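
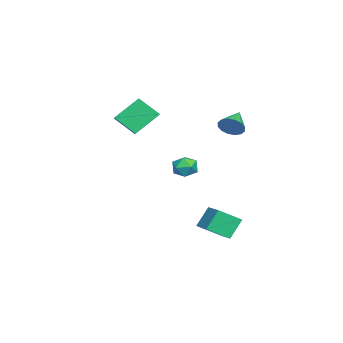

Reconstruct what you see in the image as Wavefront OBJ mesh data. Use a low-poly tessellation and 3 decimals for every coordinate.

v 1.492 -0.094 -0.4
v 2.036 0.175 0.242
v 2.424 -1.115 -0.762
v 2.968 -0.846 -0.12
v 2.202 -1.235 0.085
v 1.626 -0.604 0.308
v 2.834 -0.336 -0.828
v 2.258 0.295 -0.605
v 2.866 0.025 -0.023
v 2.475 -0.53 0.541
v 1.985 -0.41 -1.061
v 1.594 -0.965 -0.497
v -0.033 -4.083 1.403
v -0.099 -5.395 2.574
v -0.9 -2.8 2.791
v -0.967 -4.112 3.962
v 1.747 -3.588 2.058
v 1.68 -4.9 3.229
v 0.879 -2.305 3.446
v 0.813 -3.617 4.617
v 2.419 2.399 -4.004
v 2.925 1.097 -3.164
v 4.046 3.329 -3.543
v 4.552 2.027 -2.704
v 3.108 1.833 -5.296
v 3.614 0.531 -4.457
v 4.735 2.763 -4.836
v 5.241 1.461 -3.996
v 2.545 2.352 3.283
v 2.942 2.632 3.98
v 1.115 2.548 4.017
v 2.868 2.992 3.739
v 2.707 3.181 3.376
v 2.503 3.148 2.988
v 2.31 2.902 2.678
v 2.18 2.508 2.531
v 2.148 2.072 2.585
v 2.223 1.712 2.826
v 2.384 1.523 3.189
v 2.588 1.556 3.578
v 2.78 1.802 3.887
v 2.91 2.196 4.034
f 1 12 6
f 1 6 2
f 1 2 8
f 1 8 11
f 1 11 12
f 2 6 10
f 6 12 5
f 12 11 3
f 11 8 7
f 8 2 9
f 4 10 5
f 4 5 3
f 4 3 7
f 4 7 9
f 4 9 10
f 5 10 6
f 3 5 12
f 7 3 11
f 9 7 8
f 10 9 2
f 14 16 13
f 17 14 13
f 13 16 15
f 15 17 13
f 14 20 16
f 18 14 17
f 18 20 14
f 16 20 15
f 19 17 15
f 15 20 19
f 19 18 17
f 20 18 19
f 22 24 21
f 25 22 21
f 21 24 23
f 23 25 21
f 22 28 24
f 26 22 25
f 26 28 22
f 24 28 23
f 27 25 23
f 23 28 27
f 27 26 25
f 28 26 27
f 30 29 32
f 30 32 31
f 32 29 33
f 32 33 31
f 33 29 34
f 33 34 31
f 34 29 35
f 34 35 31
f 35 29 36
f 35 36 31
f 36 29 37
f 36 37 31
f 37 29 38
f 37 38 31
f 38 29 39
f 38 39 31
f 39 29 40
f 39 40 31
f 40 29 41
f 40 41 31
f 41 29 42
f 41 42 31
f 42 29 30
f 42 30 31



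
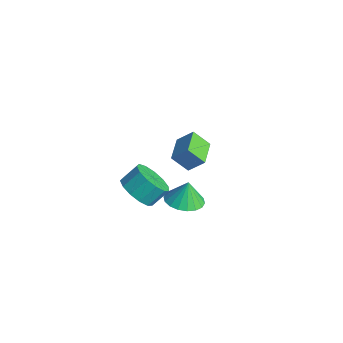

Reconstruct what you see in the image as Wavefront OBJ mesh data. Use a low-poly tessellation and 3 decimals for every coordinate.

v -0.653 -1.909 -2.611
v 0.429 -1.939 -2.746
v 0.554 -1.041 -1.944
v -0.527 -1.011 -1.809
v 0.214 -1.54 -3.16
v 0.339 -0.642 -2.358
v -0.276 -1.257 -3.399
v -0.151 -0.36 -2.598
v -0.886 -1.182 -3.389
v -0.761 -0.284 -2.587
v -1.421 -1.337 -3.131
v -1.296 -0.439 -2.33
v -1.712 -1.674 -2.708
v -1.587 -0.776 -1.907
v -1.667 -2.086 -2.254
v -1.542 -1.188 -1.453
v -1.3 -2.441 -1.914
v -1.175 -1.543 -1.112
v -0.727 -2.627 -1.794
v -0.602 -1.729 -0.993
v -0.131 -2.586 -1.934
v -0.006 -1.688 -1.133
v 0.3 -2.329 -2.289
v 0.425 -1.431 -1.487
v 0.826 -0.075 -2.997
v 1.746 -0.511 -2.841
v 0.754 0.215 -1.763
v 1.854 -0.076 -2.937
v 1.758 0.359 -3.045
v 1.478 0.708 -3.144
v 1.068 0.902 -3.213
v 0.611 0.902 -3.24
v 0.196 0.709 -3.218
v -0.095 0.36 -3.153
v -0.203 -0.075 -3.057
v -0.107 -0.51 -2.949
v 0.174 -0.859 -2.85
v 0.583 -1.053 -2.781
v 1.041 -1.053 -2.754
v 1.456 -0.86 -2.776
v 2.762 -0.832 3.041
v 2.218 -1.411 3.845
v 3.302 -0.275 3.806
v 2.758 -0.854 4.611
v 3.782 -1.806 3.029
v 3.238 -2.385 3.834
v 4.322 -1.249 3.795
v 3.778 -1.828 4.599
f 2 1 5
f 2 5 3
f 3 5 6
f 3 6 4
f 5 1 7
f 5 7 6
f 6 7 8
f 6 8 4
f 7 1 9
f 7 9 8
f 8 9 10
f 8 10 4
f 9 1 11
f 9 11 10
f 10 11 12
f 10 12 4
f 11 1 13
f 11 13 12
f 12 13 14
f 12 14 4
f 13 1 15
f 13 15 14
f 14 15 16
f 14 16 4
f 15 1 17
f 15 17 16
f 16 17 18
f 16 18 4
f 17 1 19
f 17 19 18
f 18 19 20
f 18 20 4
f 19 1 21
f 19 21 20
f 20 21 22
f 20 22 4
f 21 1 23
f 21 23 22
f 22 23 24
f 22 24 4
f 23 1 2
f 23 2 24
f 24 2 3
f 24 3 4
f 26 25 28
f 26 28 27
f 28 25 29
f 28 29 27
f 29 25 30
f 29 30 27
f 30 25 31
f 30 31 27
f 31 25 32
f 31 32 27
f 32 25 33
f 32 33 27
f 33 25 34
f 33 34 27
f 34 25 35
f 34 35 27
f 35 25 36
f 35 36 27
f 36 25 37
f 36 37 27
f 37 25 38
f 37 38 27
f 38 25 39
f 38 39 27
f 39 25 40
f 39 40 27
f 40 25 26
f 40 26 27
f 42 44 41
f 45 42 41
f 41 44 43
f 43 45 41
f 42 48 44
f 46 42 45
f 46 48 42
f 44 48 43
f 47 45 43
f 43 48 47
f 47 46 45
f 48 46 47



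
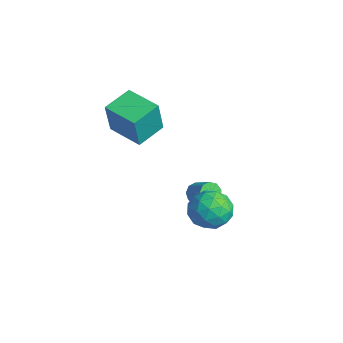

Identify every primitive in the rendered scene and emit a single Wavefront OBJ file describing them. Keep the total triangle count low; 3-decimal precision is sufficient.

v 1.174 -0.474 0.501
v 1.831 0.166 -0.335
v 2.709 -1.746 0.735
v 3.366 -1.106 -0.101
v 3.113 -0.604 1.005
v 2.164 0.182 0.861
v 2.376 -1.762 -0.461
v 1.427 -0.976 -0.605
v 2.574 -0.63 -0.929
v 3.029 0.085 -0.023
v 1.511 -1.665 0.423
v 1.966 -0.95 1.329
v 1.368 -0.042 0.063
v 3.172 -1.538 0.337
v 3.023 -1.243 0.987
v 3.41 -0.867 0.496
v 1.563 -0.033 0.765
v 1.949 0.343 0.274
v 2.703 -0.109 1.061
v 2.591 -1.923 0.126
v 2.977 -1.547 -0.365
v 1.13 -0.713 -0.096
v 1.517 -0.337 -0.587
v 1.837 -1.471 -0.661
v 2.191 -0.134 -0.778
v 3.093 -0.882 -0.641
v 2.511 -1.267 -0.852
v 1.953 -0.805 -0.937
v 2.458 0.286 -0.245
v 3.361 -0.461 -0.108
v 3.212 -0.166 0.542
v 2.654 0.296 0.457
v 2.895 -0.182 -0.595
v 1.179 -1.119 0.508
v 2.082 -1.866 0.645
v 1.886 -1.876 -0.057
v 1.328 -1.414 -0.142
v 1.447 -0.698 1.041
v 2.349 -1.446 1.178
v 2.587 -0.775 1.337
v 2.029 -0.313 1.252
v 1.645 -1.398 0.995
v -4.54 -3.153 2.509
v -4.186 -3.589 4.584
v -5.128 -1.522 2.952
v -4.773 -1.957 5.027
v -2.587 -2.403 2.333
v -2.232 -2.838 4.408
v -3.174 -0.771 2.776
v -2.82 -1.207 4.851
v -1.427 0.319 -1.683
v -1.031 -0.008 -2.13
v 0.022 0.274 -1.403
v -0.373 0.601 -0.957
v -1.069 0.44 -2.249
v -0.016 0.722 -1.522
v -1.274 0.832 -2.103
v -0.221 1.113 -1.377
v -1.55 0.983 -1.761
v -0.497 1.265 -1.035
v -1.769 0.824 -1.383
v -0.716 1.106 -0.656
v -1.827 0.429 -1.145
v -0.774 0.71 -0.418
v -1.698 -0.018 -1.159
v -0.645 0.264 -0.432
v -1.442 -0.307 -1.418
v -0.389 -0.025 -0.692
v -1.179 -0.303 -1.802
v -0.125 -0.021 -1.075
f 1 38 17
f 38 12 41
f 17 41 6
f 38 41 17
f 1 17 13
f 17 6 18
f 13 18 2
f 17 18 13
f 1 13 22
f 13 2 23
f 22 23 8
f 13 23 22
f 1 22 34
f 22 8 37
f 34 37 11
f 22 37 34
f 1 34 38
f 34 11 42
f 38 42 12
f 34 42 38
f 2 18 29
f 18 6 32
f 29 32 10
f 18 32 29
f 6 41 19
f 41 12 40
f 19 40 5
f 41 40 19
f 12 42 39
f 42 11 35
f 39 35 3
f 42 35 39
f 11 37 36
f 37 8 24
f 36 24 7
f 37 24 36
f 8 23 28
f 23 2 25
f 28 25 9
f 23 25 28
f 4 30 16
f 30 10 31
f 16 31 5
f 30 31 16
f 4 16 14
f 16 5 15
f 14 15 3
f 16 15 14
f 4 14 21
f 14 3 20
f 21 20 7
f 14 20 21
f 4 21 26
f 21 7 27
f 26 27 9
f 21 27 26
f 4 26 30
f 26 9 33
f 30 33 10
f 26 33 30
f 5 31 19
f 31 10 32
f 19 32 6
f 31 32 19
f 3 15 39
f 15 5 40
f 39 40 12
f 15 40 39
f 7 20 36
f 20 3 35
f 36 35 11
f 20 35 36
f 9 27 28
f 27 7 24
f 28 24 8
f 27 24 28
f 10 33 29
f 33 9 25
f 29 25 2
f 33 25 29
f 44 46 43
f 47 44 43
f 43 46 45
f 45 47 43
f 44 50 46
f 48 44 47
f 48 50 44
f 46 50 45
f 49 47 45
f 45 50 49
f 49 48 47
f 50 48 49
f 52 51 55
f 52 55 53
f 53 55 56
f 53 56 54
f 55 51 57
f 55 57 56
f 56 57 58
f 56 58 54
f 57 51 59
f 57 59 58
f 58 59 60
f 58 60 54
f 59 51 61
f 59 61 60
f 60 61 62
f 60 62 54
f 61 51 63
f 61 63 62
f 62 63 64
f 62 64 54
f 63 51 65
f 63 65 64
f 64 65 66
f 64 66 54
f 65 51 67
f 65 67 66
f 66 67 68
f 66 68 54
f 67 51 69
f 67 69 68
f 68 69 70
f 68 70 54
f 69 51 52
f 69 52 70
f 70 52 53
f 70 53 54



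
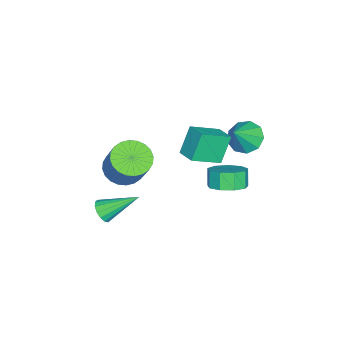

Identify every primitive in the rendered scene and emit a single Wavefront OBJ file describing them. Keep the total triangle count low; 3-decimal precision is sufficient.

v 0.028 -2.285 -4.548
v 0.637 -1.963 -4.723
v -0.548 -0.555 -3.372
v 0.399 -1.864 -4.985
v 0.061 -1.878 -5.13
v -0.285 -2.001 -5.119
v -0.547 -2.2 -4.955
v -0.655 -2.421 -4.683
v -0.58 -2.606 -4.374
v -0.342 -2.705 -4.112
v -0.005 -2.691 -3.967
v 0.342 -2.569 -3.978
v 0.604 -2.37 -4.142
v 0.712 -2.148 -4.414
v -0.372 4.053 -0.917
v 0.311 4.591 -0.443
v -0.166 4.424 0.432
v -0.848 3.887 -0.043
v -0.198 4.989 -0.644
v -0.675 4.822 0.23
v -0.789 4.95 -0.974
v -1.265 4.783 -0.099
v -1.184 4.491 -1.277
v -1.661 4.324 -0.402
v -1.199 3.827 -1.412
v -1.676 3.66 -0.537
v -0.827 3.27 -1.315
v -1.304 3.103 -0.44
v -0.242 3.079 -1.033
v -0.719 2.912 -0.158
v 0.282 3.344 -0.696
v -0.194 3.177 0.179
v 0.501 3.941 -0.463
v 0.024 3.774 0.412
v 0.604 -0.899 -0.095
v 1.531 -0.85 -0.584
v 2.404 -0.092 1.145
v 1.476 -0.141 1.635
v 1.377 -0.48 -0.668
v 2.249 0.278 1.061
v 1.105 -0.174 -0.665
v 1.977 0.585 1.064
v 0.756 0.022 -0.575
v 1.628 0.78 1.154
v 0.384 0.077 -0.412
v 1.257 0.836 1.317
v 0.046 -0.016 -0.201
v 0.918 0.743 1.528
v -0.207 -0.244 0.027
v 0.665 0.515 1.756
v -0.337 -0.571 0.236
v 0.535 0.187 1.965
v -0.324 -0.948 0.395
v 0.549 -0.19 2.124
v -0.169 -1.318 0.479
v 0.703 -0.56 2.208
v 0.103 -1.625 0.476
v 0.975 -0.866 2.205
v 0.452 -1.82 0.386
v 1.324 -1.062 2.115
v 0.823 -1.876 0.223
v 1.696 -1.117 1.952
v 1.162 -1.783 0.012
v 2.034 -1.024 1.741
v 1.415 -1.555 -0.216
v 2.287 -0.796 1.513
v 1.545 -1.227 -0.425
v 2.417 -0.469 1.304
v -4.107 3.779 -0.381
v -3.369 4.091 -0.963
v -3.033 3.481 0.821
v -3.62 4.611 -0.61
v -4.099 4.742 -0.149
v -4.582 4.423 0.202
v -4.842 3.802 0.281
v -4.759 3.172 0.049
v -4.37 2.825 -0.384
v -3.858 2.925 -0.816
v -3.463 3.425 -1.045
v 0.096 1.773 1.424
v -0.68 2.022 2.836
v -0.984 2.901 0.633
v -1.759 3.15 2.045
v 0.779 2.59 1.655
v 0.004 2.839 3.067
v -0.3 3.718 0.864
v -1.076 3.967 2.276
f 2 1 4
f 2 4 3
f 4 1 5
f 4 5 3
f 5 1 6
f 5 6 3
f 6 1 7
f 6 7 3
f 7 1 8
f 7 8 3
f 8 1 9
f 8 9 3
f 9 1 10
f 9 10 3
f 10 1 11
f 10 11 3
f 11 1 12
f 11 12 3
f 12 1 13
f 12 13 3
f 13 1 14
f 13 14 3
f 14 1 2
f 14 2 3
f 16 15 19
f 16 19 17
f 17 19 20
f 17 20 18
f 19 15 21
f 19 21 20
f 20 21 22
f 20 22 18
f 21 15 23
f 21 23 22
f 22 23 24
f 22 24 18
f 23 15 25
f 23 25 24
f 24 25 26
f 24 26 18
f 25 15 27
f 25 27 26
f 26 27 28
f 26 28 18
f 27 15 29
f 27 29 28
f 28 29 30
f 28 30 18
f 29 15 31
f 29 31 30
f 30 31 32
f 30 32 18
f 31 15 33
f 31 33 32
f 32 33 34
f 32 34 18
f 33 15 16
f 33 16 34
f 34 16 17
f 34 17 18
f 36 35 39
f 36 39 37
f 37 39 40
f 37 40 38
f 39 35 41
f 39 41 40
f 40 41 42
f 40 42 38
f 41 35 43
f 41 43 42
f 42 43 44
f 42 44 38
f 43 35 45
f 43 45 44
f 44 45 46
f 44 46 38
f 45 35 47
f 45 47 46
f 46 47 48
f 46 48 38
f 47 35 49
f 47 49 48
f 48 49 50
f 48 50 38
f 49 35 51
f 49 51 50
f 50 51 52
f 50 52 38
f 51 35 53
f 51 53 52
f 52 53 54
f 52 54 38
f 53 35 55
f 53 55 54
f 54 55 56
f 54 56 38
f 55 35 57
f 55 57 56
f 56 57 58
f 56 58 38
f 57 35 59
f 57 59 58
f 58 59 60
f 58 60 38
f 59 35 61
f 59 61 60
f 60 61 62
f 60 62 38
f 61 35 63
f 61 63 62
f 62 63 64
f 62 64 38
f 63 35 65
f 63 65 64
f 64 65 66
f 64 66 38
f 65 35 67
f 65 67 66
f 66 67 68
f 66 68 38
f 67 35 36
f 67 36 68
f 68 36 37
f 68 37 38
f 70 69 72
f 70 72 71
f 72 69 73
f 72 73 71
f 73 69 74
f 73 74 71
f 74 69 75
f 74 75 71
f 75 69 76
f 75 76 71
f 76 69 77
f 76 77 71
f 77 69 78
f 77 78 71
f 78 69 79
f 78 79 71
f 79 69 70
f 79 70 71
f 81 83 80
f 84 81 80
f 80 83 82
f 82 84 80
f 81 87 83
f 85 81 84
f 85 87 81
f 83 87 82
f 86 84 82
f 82 87 86
f 86 85 84
f 87 85 86



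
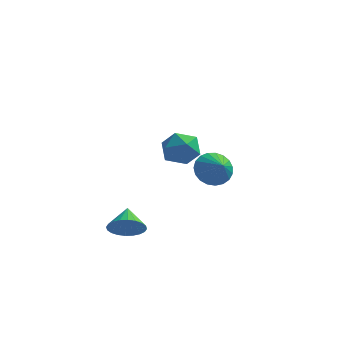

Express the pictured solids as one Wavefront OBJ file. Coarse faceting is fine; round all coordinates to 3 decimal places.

v 2.835 2.587 0.033
v 3.524 2.72 -0.577
v 3.505 1.933 0.647
v 3.58 3.011 -0.328
v 3.506 3.228 -0.017
v 3.317 3.335 0.303
v 3.044 3.312 0.576
v 2.735 3.164 0.755
v 2.443 2.916 0.809
v 2.219 2.611 0.729
v 2.102 2.302 0.529
v 2.111 2.042 0.242
v 2.245 1.877 -0.08
v 2.482 1.834 -0.383
v 2.779 1.921 -0.614
v 3.086 2.124 -0.734
v 3.35 2.406 -0.721
v 1.055 -3.231 -1.039
v 1.688 -2.792 -1.374
v 0.725 -2.269 -0.401
v 1.448 -2.732 -1.588
v 1.148 -2.748 -1.72
v 0.834 -2.837 -1.747
v 0.553 -2.986 -1.667
v 0.349 -3.173 -1.491
v 0.252 -3.368 -1.246
v 0.278 -3.543 -0.97
v 0.422 -3.67 -0.704
v 0.662 -3.73 -0.489
v 0.962 -3.714 -0.358
v 1.276 -3.625 -0.33
v 1.556 -3.475 -0.411
v 1.76 -3.289 -0.587
v 1.857 -3.093 -0.831
v 1.832 -2.919 -1.108
v 2.258 -2.292 3.682
v 2.676 -1.851 2.985
v 3.564 -2.909 4.075
v 3.982 -2.468 3.378
v 3.663 -1.989 4.102
v 2.855 -1.608 3.859
v 3.385 -3.152 3.201
v 2.577 -2.771 2.958
v 3.373 -2.382 2.687
v 3.544 -1.664 3.244
v 2.696 -3.096 3.816
v 2.867 -2.378 4.373
f 2 1 4
f 2 4 3
f 4 1 5
f 4 5 3
f 5 1 6
f 5 6 3
f 6 1 7
f 6 7 3
f 7 1 8
f 7 8 3
f 8 1 9
f 8 9 3
f 9 1 10
f 9 10 3
f 10 1 11
f 10 11 3
f 11 1 12
f 11 12 3
f 12 1 13
f 12 13 3
f 13 1 14
f 13 14 3
f 14 1 15
f 14 15 3
f 15 1 16
f 15 16 3
f 16 1 17
f 16 17 3
f 17 1 2
f 17 2 3
f 19 18 21
f 19 21 20
f 21 18 22
f 21 22 20
f 22 18 23
f 22 23 20
f 23 18 24
f 23 24 20
f 24 18 25
f 24 25 20
f 25 18 26
f 25 26 20
f 26 18 27
f 26 27 20
f 27 18 28
f 27 28 20
f 28 18 29
f 28 29 20
f 29 18 30
f 29 30 20
f 30 18 31
f 30 31 20
f 31 18 32
f 31 32 20
f 32 18 33
f 32 33 20
f 33 18 34
f 33 34 20
f 34 18 35
f 34 35 20
f 35 18 19
f 35 19 20
f 36 47 41
f 36 41 37
f 36 37 43
f 36 43 46
f 36 46 47
f 37 41 45
f 41 47 40
f 47 46 38
f 46 43 42
f 43 37 44
f 39 45 40
f 39 40 38
f 39 38 42
f 39 42 44
f 39 44 45
f 40 45 41
f 38 40 47
f 42 38 46
f 44 42 43
f 45 44 37



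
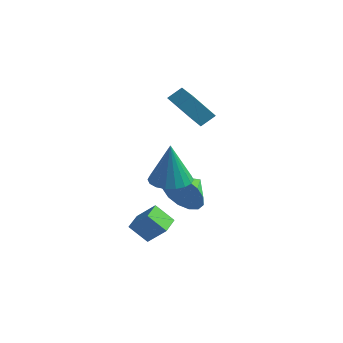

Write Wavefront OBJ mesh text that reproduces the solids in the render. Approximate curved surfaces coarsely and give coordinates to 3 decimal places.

v -0.585 -1.334 0.678
v 0.137 -1.843 0.566
v -0.415 -1.526 2.642
v 0.289 -1.478 0.589
v 0.268 -1.084 0.629
v 0.078 -0.74 0.679
v -0.243 -0.514 0.729
v -0.632 -0.45 0.769
v -1.011 -0.561 0.791
v -1.306 -0.825 0.79
v -1.458 -1.19 0.768
v -1.437 -1.584 0.727
v -1.247 -1.928 0.677
v -0.926 -2.154 0.628
v -0.537 -2.218 0.588
v -0.158 -2.107 0.566
v -0.933 -2.285 -2.531
v -1.577 -2.68 -1.772
v -1.316 -1.404 -2.396
v -1.959 -1.799 -1.638
v -0.141 -2.061 -1.742
v -0.784 -2.456 -0.984
v -0.523 -1.18 -1.608
v -1.167 -1.575 -0.849
v -3.024 2.107 -2.076
v -2.533 1.854 -1.125
v -3.096 3.293 -1.724
v -2.108 1.985 -1.48
v -1.928 2.149 -1.995
v -2.041 2.302 -2.531
v -2.418 2.402 -2.946
v -2.958 2.423 -3.128
v -3.515 2.36 -3.028
v -3.94 2.228 -2.673
v -4.12 2.064 -2.158
v -4.006 1.912 -1.622
v -3.629 1.811 -1.207
v -3.09 1.79 -1.025
v -4.41 2.691 2.853
v -4.102 3.257 3.361
v -3.747 3.365 1.701
v -3.44 3.931 2.208
v -2.88 1.629 3.112
v -2.573 2.195 3.619
v -2.218 2.303 1.959
v -1.91 2.869 2.467
f 2 1 4
f 2 4 3
f 4 1 5
f 4 5 3
f 5 1 6
f 5 6 3
f 6 1 7
f 6 7 3
f 7 1 8
f 7 8 3
f 8 1 9
f 8 9 3
f 9 1 10
f 9 10 3
f 10 1 11
f 10 11 3
f 11 1 12
f 11 12 3
f 12 1 13
f 12 13 3
f 13 1 14
f 13 14 3
f 14 1 15
f 14 15 3
f 15 1 16
f 15 16 3
f 16 1 2
f 16 2 3
f 18 20 17
f 21 18 17
f 17 20 19
f 19 21 17
f 18 24 20
f 22 18 21
f 22 24 18
f 20 24 19
f 23 21 19
f 19 24 23
f 23 22 21
f 24 22 23
f 26 25 28
f 26 28 27
f 28 25 29
f 28 29 27
f 29 25 30
f 29 30 27
f 30 25 31
f 30 31 27
f 31 25 32
f 31 32 27
f 32 25 33
f 32 33 27
f 33 25 34
f 33 34 27
f 34 25 35
f 34 35 27
f 35 25 36
f 35 36 27
f 36 25 37
f 36 37 27
f 37 25 38
f 37 38 27
f 38 25 26
f 38 26 27
f 40 42 39
f 43 40 39
f 39 42 41
f 41 43 39
f 40 46 42
f 44 40 43
f 44 46 40
f 42 46 41
f 45 43 41
f 41 46 45
f 45 44 43
f 46 44 45



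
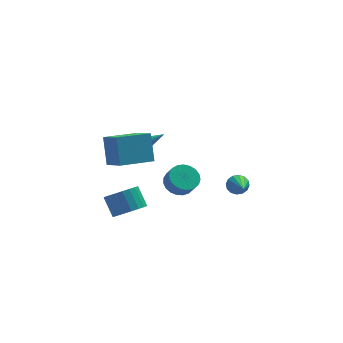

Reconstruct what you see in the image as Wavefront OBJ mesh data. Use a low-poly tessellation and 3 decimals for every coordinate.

v -3.369 -0.203 -3.701
v -2.751 0.587 -4.128
v -3.173 1.513 -3.027
v -3.791 0.723 -2.599
v -3.148 0.654 -4.337
v -3.57 1.58 -3.235
v -3.583 0.573 -4.436
v -4.005 1.499 -3.334
v -3.981 0.358 -4.407
v -4.403 1.284 -3.305
v -4.273 0.046 -4.257
v -4.695 0.972 -3.155
v -4.409 -0.309 -4.01
v -4.831 0.617 -2.908
v -4.365 -0.646 -3.71
v -4.787 0.28 -2.608
v -4.149 -0.906 -3.408
v -4.571 0.02 -2.306
v -3.798 -1.045 -3.157
v -4.22 -0.119 -2.055
v -3.373 -1.038 -3
v -3.795 -0.112 -1.898
v -2.947 -0.887 -2.964
v -3.369 0.039 -1.863
v -2.594 -0.617 -3.056
v -3.016 0.309 -1.954
v -2.375 -0.276 -3.259
v -2.797 0.65 -2.157
v -2.328 0.077 -3.538
v -2.75 1.004 -2.437
v -2.461 0.383 -3.846
v -2.883 1.309 -2.744
v -4.334 -4.295 3.651
v -4.402 -3.277 5.254
v -4.949 -3.023 2.818
v -5.018 -2.006 4.421
v -2.342 -3.574 3.279
v -2.411 -2.557 4.882
v -2.958 -2.303 2.446
v -3.026 -1.285 4.049
v -0.174 2.041 -3.185
v 0.572 2.676 -3.039
v 0.859 2.135 -2.149
v 0.114 1.499 -2.295
v 0.265 2.855 -2.831
v 0.552 2.314 -1.941
v -0.118 2.893 -2.684
v 0.169 2.352 -1.795
v -0.51 2.784 -2.624
v -0.223 2.242 -1.734
v -0.845 2.546 -2.661
v -0.557 2.005 -1.771
v -1.063 2.221 -2.788
v -0.775 1.68 -1.899
v -1.127 1.865 -2.984
v -0.84 1.323 -2.095
v -1.026 1.539 -3.215
v -0.739 0.997 -2.325
v -0.778 1.3 -3.44
v -0.491 0.758 -2.551
v -0.426 1.189 -3.622
v -0.139 0.648 -2.732
v -0.03 1.225 -3.727
v 0.257 0.684 -2.838
v 0.342 1.403 -3.739
v 0.629 0.861 -2.85
v 0.624 1.69 -3.655
v 0.911 1.149 -2.766
v 0.768 2.039 -3.49
v 1.055 1.497 -2.601
v 0.75 2.387 -3.272
v 1.037 1.846 -2.383
v -3.207 -0.678 2.278
v -2.898 -1.119 1.755
v -1.373 -0.442 3.162
v -2.887 -0.629 1.601
v -3.026 -0.163 1.764
v -3.249 0.062 2.167
v -3.453 -0.059 2.622
v -3.542 -0.47 2.916
v -3.474 -0.978 2.911
v -3.281 -1.347 2.61
v -3.054 -1.402 2.153
v 2.888 -0.844 -1.463
v 3.137 -1.161 -2.035
v 2.912 -2.676 -0.437
v 3.431 -1.055 -1.852
v 3.579 -0.892 -1.564
v 3.543 -0.716 -1.25
v 3.331 -0.575 -0.992
v 3 -0.505 -0.861
v 2.64 -0.527 -0.891
v 2.346 -0.633 -1.074
v 2.197 -0.796 -1.362
v 2.234 -0.972 -1.677
v 2.446 -1.113 -1.934
v 2.777 -1.183 -2.065
f 2 1 5
f 2 5 3
f 3 5 6
f 3 6 4
f 5 1 7
f 5 7 6
f 6 7 8
f 6 8 4
f 7 1 9
f 7 9 8
f 8 9 10
f 8 10 4
f 9 1 11
f 9 11 10
f 10 11 12
f 10 12 4
f 11 1 13
f 11 13 12
f 12 13 14
f 12 14 4
f 13 1 15
f 13 15 14
f 14 15 16
f 14 16 4
f 15 1 17
f 15 17 16
f 16 17 18
f 16 18 4
f 17 1 19
f 17 19 18
f 18 19 20
f 18 20 4
f 19 1 21
f 19 21 20
f 20 21 22
f 20 22 4
f 21 1 23
f 21 23 22
f 22 23 24
f 22 24 4
f 23 1 25
f 23 25 24
f 24 25 26
f 24 26 4
f 25 1 27
f 25 27 26
f 26 27 28
f 26 28 4
f 27 1 29
f 27 29 28
f 28 29 30
f 28 30 4
f 29 1 31
f 29 31 30
f 30 31 32
f 30 32 4
f 31 1 2
f 31 2 32
f 32 2 3
f 32 3 4
f 34 36 33
f 37 34 33
f 33 36 35
f 35 37 33
f 34 40 36
f 38 34 37
f 38 40 34
f 36 40 35
f 39 37 35
f 35 40 39
f 39 38 37
f 40 38 39
f 42 41 45
f 42 45 43
f 43 45 46
f 43 46 44
f 45 41 47
f 45 47 46
f 46 47 48
f 46 48 44
f 47 41 49
f 47 49 48
f 48 49 50
f 48 50 44
f 49 41 51
f 49 51 50
f 50 51 52
f 50 52 44
f 51 41 53
f 51 53 52
f 52 53 54
f 52 54 44
f 53 41 55
f 53 55 54
f 54 55 56
f 54 56 44
f 55 41 57
f 55 57 56
f 56 57 58
f 56 58 44
f 57 41 59
f 57 59 58
f 58 59 60
f 58 60 44
f 59 41 61
f 59 61 60
f 60 61 62
f 60 62 44
f 61 41 63
f 61 63 62
f 62 63 64
f 62 64 44
f 63 41 65
f 63 65 64
f 64 65 66
f 64 66 44
f 65 41 67
f 65 67 66
f 66 67 68
f 66 68 44
f 67 41 69
f 67 69 68
f 68 69 70
f 68 70 44
f 69 41 71
f 69 71 70
f 70 71 72
f 70 72 44
f 71 41 42
f 71 42 72
f 72 42 43
f 72 43 44
f 74 73 76
f 74 76 75
f 76 73 77
f 76 77 75
f 77 73 78
f 77 78 75
f 78 73 79
f 78 79 75
f 79 73 80
f 79 80 75
f 80 73 81
f 80 81 75
f 81 73 82
f 81 82 75
f 82 73 83
f 82 83 75
f 83 73 74
f 83 74 75
f 85 84 87
f 85 87 86
f 87 84 88
f 87 88 86
f 88 84 89
f 88 89 86
f 89 84 90
f 89 90 86
f 90 84 91
f 90 91 86
f 91 84 92
f 91 92 86
f 92 84 93
f 92 93 86
f 93 84 94
f 93 94 86
f 94 84 95
f 94 95 86
f 95 84 96
f 95 96 86
f 96 84 97
f 96 97 86
f 97 84 85
f 97 85 86



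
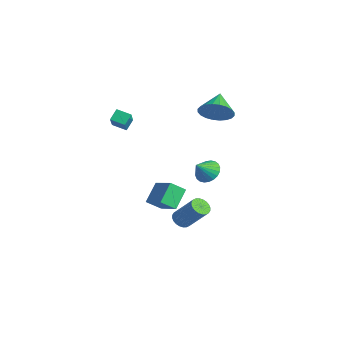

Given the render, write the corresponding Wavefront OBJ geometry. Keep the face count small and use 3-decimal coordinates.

v 1.298 -2.106 -2.02
v 0.71 -1.168 -1.039
v 1.547 -1.262 -2.679
v 0.959 -0.323 -1.698
v 2.801 -1.957 -1.262
v 2.213 -1.018 -0.281
v 3.05 -1.112 -1.921
v 2.462 -0.174 -0.94
v 0.659 0.518 -4.625
v 1.009 -0.029 -4.655
v 2.151 0.615 -3.106
v 1.801 1.162 -3.075
v 1.138 0.121 -4.813
v 2.28 0.765 -3.264
v 1.195 0.332 -4.943
v 2.337 0.976 -3.393
v 1.169 0.571 -5.023
v 2.312 1.215 -3.474
v 1.067 0.802 -5.044
v 2.209 1.446 -3.494
v 0.902 0.99 -5
v 2.044 1.634 -3.45
v 0.7 1.106 -4.899
v 1.842 1.75 -3.35
v 0.492 1.132 -4.757
v 1.634 1.776 -3.207
v 0.309 1.065 -4.594
v 1.451 1.709 -3.045
v 0.18 0.915 -4.436
v 1.322 1.559 -2.887
v 0.123 0.704 -4.307
v 1.265 1.348 -2.757
v 0.148 0.465 -4.226
v 1.291 1.109 -2.677
v 0.251 0.234 -4.206
v 1.393 0.878 -2.656
v 0.416 0.046 -4.25
v 1.558 0.69 -2.7
v 0.618 -0.07 -4.35
v 1.76 0.574 -2.801
v 0.826 -0.096 -4.493
v 1.968 0.548 -2.943
v -0.779 -3.252 3.951
v -1.037 -2.714 4.513
v -1.92 -2.587 2.788
v -2.179 -2.049 3.35
v -0.141 -2.651 3.67
v -0.4 -2.113 4.232
v -1.283 -1.986 2.507
v -1.541 -1.448 3.069
v 0.346 2.907 3.492
v 1.085 3.164 4.237
v -0.766 3.793 4.288
v 1.135 3.477 3.959
v 1.066 3.703 3.61
v 0.887 3.808 3.243
v 0.626 3.775 2.914
v 0.322 3.611 2.673
v 0.022 3.339 2.557
v -0.229 3.001 2.583
v -0.392 2.649 2.747
v -0.443 2.336 3.025
v -0.373 2.11 3.374
v -0.194 2.005 3.741
v 0.067 2.038 4.07
v 0.371 2.203 4.311
v 0.671 2.475 4.427
v 0.921 2.812 4.401
v -0.511 2.866 -1.867
v 0.211 3.268 -1.629
v -0.309 1.974 -0.973
v -0.015 3.417 -1.43
v -0.317 3.481 -1.298
v -0.648 3.452 -1.252
v -0.958 3.334 -1.301
v -1.2 3.144 -1.435
v -1.338 2.913 -1.635
v -1.349 2.674 -1.871
v -1.233 2.464 -2.106
v -1.007 2.316 -2.305
v -0.705 2.252 -2.437
v -0.374 2.281 -2.482
v -0.063 2.399 -2.434
v 0.179 2.589 -2.3
v 0.316 2.82 -2.1
v 0.327 3.059 -1.864
f 2 4 1
f 5 2 1
f 1 4 3
f 3 5 1
f 2 8 4
f 6 2 5
f 6 8 2
f 4 8 3
f 7 5 3
f 3 8 7
f 7 6 5
f 8 6 7
f 10 9 13
f 10 13 11
f 11 13 14
f 11 14 12
f 13 9 15
f 13 15 14
f 14 15 16
f 14 16 12
f 15 9 17
f 15 17 16
f 16 17 18
f 16 18 12
f 17 9 19
f 17 19 18
f 18 19 20
f 18 20 12
f 19 9 21
f 19 21 20
f 20 21 22
f 20 22 12
f 21 9 23
f 21 23 22
f 22 23 24
f 22 24 12
f 23 9 25
f 23 25 24
f 24 25 26
f 24 26 12
f 25 9 27
f 25 27 26
f 26 27 28
f 26 28 12
f 27 9 29
f 27 29 28
f 28 29 30
f 28 30 12
f 29 9 31
f 29 31 30
f 30 31 32
f 30 32 12
f 31 9 33
f 31 33 32
f 32 33 34
f 32 34 12
f 33 9 35
f 33 35 34
f 34 35 36
f 34 36 12
f 35 9 37
f 35 37 36
f 36 37 38
f 36 38 12
f 37 9 39
f 37 39 38
f 38 39 40
f 38 40 12
f 39 9 41
f 39 41 40
f 40 41 42
f 40 42 12
f 41 9 10
f 41 10 42
f 42 10 11
f 42 11 12
f 44 46 43
f 47 44 43
f 43 46 45
f 45 47 43
f 44 50 46
f 48 44 47
f 48 50 44
f 46 50 45
f 49 47 45
f 45 50 49
f 49 48 47
f 50 48 49
f 52 51 54
f 52 54 53
f 54 51 55
f 54 55 53
f 55 51 56
f 55 56 53
f 56 51 57
f 56 57 53
f 57 51 58
f 57 58 53
f 58 51 59
f 58 59 53
f 59 51 60
f 59 60 53
f 60 51 61
f 60 61 53
f 61 51 62
f 61 62 53
f 62 51 63
f 62 63 53
f 63 51 64
f 63 64 53
f 64 51 65
f 64 65 53
f 65 51 66
f 65 66 53
f 66 51 67
f 66 67 53
f 67 51 68
f 67 68 53
f 68 51 52
f 68 52 53
f 70 69 72
f 70 72 71
f 72 69 73
f 72 73 71
f 73 69 74
f 73 74 71
f 74 69 75
f 74 75 71
f 75 69 76
f 75 76 71
f 76 69 77
f 76 77 71
f 77 69 78
f 77 78 71
f 78 69 79
f 78 79 71
f 79 69 80
f 79 80 71
f 80 69 81
f 80 81 71
f 81 69 82
f 81 82 71
f 82 69 83
f 82 83 71
f 83 69 84
f 83 84 71
f 84 69 85
f 84 85 71
f 85 69 86
f 85 86 71
f 86 69 70
f 86 70 71



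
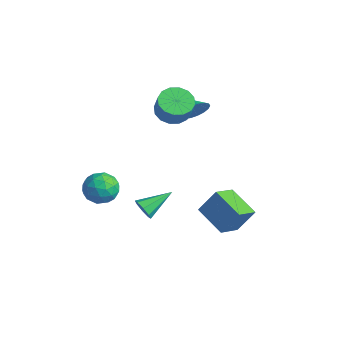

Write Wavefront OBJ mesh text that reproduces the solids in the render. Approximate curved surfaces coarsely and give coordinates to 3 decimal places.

v -2.515 -2.66 -2.778
v -1.613 -2.006 -2.799
v -1.667 -3.794 -1.661
v -0.765 -3.14 -1.682
v -1.695 -2.79 -1.177
v -2.219 -2.089 -1.867
v -1.061 -3.711 -2.593
v -1.585 -3.01 -3.283
v -0.714 -2.655 -2.685
v -1.106 -2.087 -1.81
v -2.174 -3.713 -2.65
v -2.566 -3.145 -1.775
v -2.138 -2.233 -2.886
v -1.142 -3.567 -1.574
v -1.688 -3.361 -1.277
v -1.158 -2.977 -1.289
v -2.495 -2.282 -2.339
v -1.964 -1.898 -2.351
v -2.012 -2.359 -1.398
v -1.316 -3.902 -2.109
v -0.785 -3.518 -2.121
v -2.122 -2.823 -3.171
v -1.592 -2.439 -3.183
v -1.268 -3.441 -3.062
v -1.08 -2.231 -2.832
v -0.581 -2.897 -2.175
v -0.756 -3.233 -2.71
v -1.064 -2.821 -3.116
v -1.31 -1.896 -2.317
v -0.812 -2.563 -1.661
v -1.358 -2.357 -1.364
v -1.666 -1.945 -1.77
v -0.782 -2.278 -2.25
v -2.468 -3.237 -2.799
v -1.97 -3.904 -2.143
v -1.614 -3.855 -2.69
v -1.922 -3.443 -3.096
v -2.699 -2.903 -2.285
v -2.2 -3.569 -1.628
v -2.216 -2.979 -1.344
v -2.524 -2.567 -1.75
v -2.498 -3.522 -2.21
v 0.345 -1.499 -3.477
v 0.769 -1.774 -2.937
v 0.575 0.339 -2.723
v 1.069 -1.624 -3.394
v 0.945 -1.401 -3.899
v 0.469 -1.235 -4.158
v -0.08 -1.224 -4.017
v -0.38 -1.374 -3.561
v -0.255 -1.597 -3.056
v 0.221 -1.763 -2.797
v -1.312 1.789 2.413
v -0.633 2.559 2.19
v -0.009 2.36 3.404
v -0.688 1.591 3.627
v -1.047 2.805 2.442
v -0.423 2.606 3.657
v -1.531 2.779 2.687
v -0.908 2.58 3.902
v -1.957 2.487 2.858
v -1.333 2.289 4.073
v -2.21 2.009 2.91
v -1.586 1.811 4.125
v -2.222 1.472 2.828
v -1.599 1.274 4.043
v -1.991 1.02 2.636
v -1.367 0.821 3.85
v -1.577 0.774 2.383
v -0.953 0.575 3.598
v -1.092 0.8 2.138
v -0.469 0.601 3.353
v -0.667 1.091 1.967
v -0.043 0.893 3.182
v -0.414 1.569 1.915
v 0.21 1.371 3.13
v -0.401 2.106 1.997
v 0.222 1.908 3.212
v 3.65 2.535 -5.048
v 3.988 1.107 -4.316
v 1.721 2.446 -4.33
v 2.059 1.018 -3.598
v 4.141 3.382 -3.622
v 4.479 1.954 -2.89
v 2.212 3.293 -2.904
v 2.55 1.865 -2.172
v -1.96 3.837 1.043
v -1.649 3.384 1.842
v -2.86 3.983 1.477
v -1.545 3.795 1.919
v -1.524 4.216 1.823
v -1.588 4.561 1.572
v -1.727 4.763 1.216
v -1.911 4.781 0.826
v -2.105 4.613 0.48
v -2.271 4.291 0.244
v -2.374 3.879 0.167
v -2.396 3.459 0.264
v -2.331 3.113 0.515
v -2.192 2.912 0.871
v -2.008 2.893 1.26
v -1.814 3.061 1.607
f 1 38 17
f 38 12 41
f 17 41 6
f 38 41 17
f 1 17 13
f 17 6 18
f 13 18 2
f 17 18 13
f 1 13 22
f 13 2 23
f 22 23 8
f 13 23 22
f 1 22 34
f 22 8 37
f 34 37 11
f 22 37 34
f 1 34 38
f 34 11 42
f 38 42 12
f 34 42 38
f 2 18 29
f 18 6 32
f 29 32 10
f 18 32 29
f 6 41 19
f 41 12 40
f 19 40 5
f 41 40 19
f 12 42 39
f 42 11 35
f 39 35 3
f 42 35 39
f 11 37 36
f 37 8 24
f 36 24 7
f 37 24 36
f 8 23 28
f 23 2 25
f 28 25 9
f 23 25 28
f 4 30 16
f 30 10 31
f 16 31 5
f 30 31 16
f 4 16 14
f 16 5 15
f 14 15 3
f 16 15 14
f 4 14 21
f 14 3 20
f 21 20 7
f 14 20 21
f 4 21 26
f 21 7 27
f 26 27 9
f 21 27 26
f 4 26 30
f 26 9 33
f 30 33 10
f 26 33 30
f 5 31 19
f 31 10 32
f 19 32 6
f 31 32 19
f 3 15 39
f 15 5 40
f 39 40 12
f 15 40 39
f 7 20 36
f 20 3 35
f 36 35 11
f 20 35 36
f 9 27 28
f 27 7 24
f 28 24 8
f 27 24 28
f 10 33 29
f 33 9 25
f 29 25 2
f 33 25 29
f 44 43 46
f 44 46 45
f 46 43 47
f 46 47 45
f 47 43 48
f 47 48 45
f 48 43 49
f 48 49 45
f 49 43 50
f 49 50 45
f 50 43 51
f 50 51 45
f 51 43 52
f 51 52 45
f 52 43 44
f 52 44 45
f 54 53 57
f 54 57 55
f 55 57 58
f 55 58 56
f 57 53 59
f 57 59 58
f 58 59 60
f 58 60 56
f 59 53 61
f 59 61 60
f 60 61 62
f 60 62 56
f 61 53 63
f 61 63 62
f 62 63 64
f 62 64 56
f 63 53 65
f 63 65 64
f 64 65 66
f 64 66 56
f 65 53 67
f 65 67 66
f 66 67 68
f 66 68 56
f 67 53 69
f 67 69 68
f 68 69 70
f 68 70 56
f 69 53 71
f 69 71 70
f 70 71 72
f 70 72 56
f 71 53 73
f 71 73 72
f 72 73 74
f 72 74 56
f 73 53 75
f 73 75 74
f 74 75 76
f 74 76 56
f 75 53 77
f 75 77 76
f 76 77 78
f 76 78 56
f 77 53 54
f 77 54 78
f 78 54 55
f 78 55 56
f 80 82 79
f 83 80 79
f 79 82 81
f 81 83 79
f 80 86 82
f 84 80 83
f 84 86 80
f 82 86 81
f 85 83 81
f 81 86 85
f 85 84 83
f 86 84 85
f 88 87 90
f 88 90 89
f 90 87 91
f 90 91 89
f 91 87 92
f 91 92 89
f 92 87 93
f 92 93 89
f 93 87 94
f 93 94 89
f 94 87 95
f 94 95 89
f 95 87 96
f 95 96 89
f 96 87 97
f 96 97 89
f 97 87 98
f 97 98 89
f 98 87 99
f 98 99 89
f 99 87 100
f 99 100 89
f 100 87 101
f 100 101 89
f 101 87 102
f 101 102 89
f 102 87 88
f 102 88 89



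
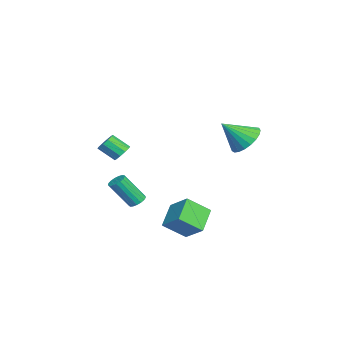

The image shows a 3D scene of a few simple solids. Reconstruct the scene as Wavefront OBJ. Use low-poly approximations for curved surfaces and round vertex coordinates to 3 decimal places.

v -2.17 -2.69 -1.063
v -1.634 -2.985 -1.311
v -1.794 -3.985 -0.464
v -2.33 -3.69 -0.217
v -1.515 -2.744 -1.004
v -1.675 -3.744 -0.157
v -1.646 -2.483 -0.719
v -1.806 -3.483 0.127
v -1.978 -2.3 -0.567
v -2.138 -3.3 0.28
v -2.382 -2.267 -0.603
v -2.542 -3.267 0.243
v -2.706 -2.395 -0.816
v -2.866 -3.395 0.031
v -2.825 -2.636 -1.123
v -2.985 -3.636 -0.276
v -2.694 -2.897 -1.407
v -2.854 -3.897 -0.561
v -2.362 -3.08 -1.56
v -2.522 -4.08 -0.713
v -1.958 -3.113 -1.523
v -2.118 -4.113 -0.677
v 3.231 -0.103 -4.345
v 1.852 0.283 -3.393
v 2.896 1.194 -5.358
v 1.517 1.581 -4.406
v 4.143 0.859 -3.414
v 2.764 1.246 -2.462
v 3.808 2.157 -4.427
v 2.429 2.543 -3.475
v 3.621 4.428 2.378
v 4.152 5.148 3
v 3.899 3.112 3.662
v 3.725 5.197 3.143
v 3.28 5.113 3.154
v 2.893 4.911 3.03
v 2.633 4.625 2.794
v 2.543 4.305 2.485
v 2.64 4.007 2.158
v 2.906 3.781 1.869
v 3.296 3.667 1.668
v 3.742 3.685 1.59
v 4.167 3.831 1.648
v 4.498 4.081 1.832
v 4.677 4.39 2.11
v 4.673 4.706 2.435
v 4.488 4.974 2.75
v 3.639 -1.412 -2.343
v 4.198 -1.387 -2.374
v 4.339 -2.503 -0.769
v 3.781 -2.528 -0.737
v 4.132 -1.176 -2.222
v 4.274 -2.292 -0.617
v 3.954 -1.019 -2.097
v 4.096 -2.135 -0.492
v 3.704 -0.953 -2.029
v 3.846 -2.069 -0.424
v 3.439 -0.991 -2.032
v 3.581 -2.107 -0.427
v 3.219 -1.126 -2.107
v 3.361 -2.242 -0.502
v 3.096 -1.326 -2.235
v 3.238 -2.442 -0.63
v 3.097 -1.546 -2.388
v 3.239 -2.662 -0.783
v 3.223 -1.736 -2.531
v 3.365 -2.852 -0.926
v 3.443 -1.851 -2.63
v 3.585 -2.967 -1.025
v 3.709 -1.865 -2.664
v 3.851 -2.981 -1.059
v 3.958 -1.776 -2.624
v 4.1 -2.892 -1.019
v 4.135 -1.603 -2.519
v 4.277 -2.719 -0.914
f 2 1 5
f 2 5 3
f 3 5 6
f 3 6 4
f 5 1 7
f 5 7 6
f 6 7 8
f 6 8 4
f 7 1 9
f 7 9 8
f 8 9 10
f 8 10 4
f 9 1 11
f 9 11 10
f 10 11 12
f 10 12 4
f 11 1 13
f 11 13 12
f 12 13 14
f 12 14 4
f 13 1 15
f 13 15 14
f 14 15 16
f 14 16 4
f 15 1 17
f 15 17 16
f 16 17 18
f 16 18 4
f 17 1 19
f 17 19 18
f 18 19 20
f 18 20 4
f 19 1 21
f 19 21 20
f 20 21 22
f 20 22 4
f 21 1 2
f 21 2 22
f 22 2 3
f 22 3 4
f 24 26 23
f 27 24 23
f 23 26 25
f 25 27 23
f 24 30 26
f 28 24 27
f 28 30 24
f 26 30 25
f 29 27 25
f 25 30 29
f 29 28 27
f 30 28 29
f 32 31 34
f 32 34 33
f 34 31 35
f 34 35 33
f 35 31 36
f 35 36 33
f 36 31 37
f 36 37 33
f 37 31 38
f 37 38 33
f 38 31 39
f 38 39 33
f 39 31 40
f 39 40 33
f 40 31 41
f 40 41 33
f 41 31 42
f 41 42 33
f 42 31 43
f 42 43 33
f 43 31 44
f 43 44 33
f 44 31 45
f 44 45 33
f 45 31 46
f 45 46 33
f 46 31 47
f 46 47 33
f 47 31 32
f 47 32 33
f 49 48 52
f 49 52 50
f 50 52 53
f 50 53 51
f 52 48 54
f 52 54 53
f 53 54 55
f 53 55 51
f 54 48 56
f 54 56 55
f 55 56 57
f 55 57 51
f 56 48 58
f 56 58 57
f 57 58 59
f 57 59 51
f 58 48 60
f 58 60 59
f 59 60 61
f 59 61 51
f 60 48 62
f 60 62 61
f 61 62 63
f 61 63 51
f 62 48 64
f 62 64 63
f 63 64 65
f 63 65 51
f 64 48 66
f 64 66 65
f 65 66 67
f 65 67 51
f 66 48 68
f 66 68 67
f 67 68 69
f 67 69 51
f 68 48 70
f 68 70 69
f 69 70 71
f 69 71 51
f 70 48 72
f 70 72 71
f 71 72 73
f 71 73 51
f 72 48 74
f 72 74 73
f 73 74 75
f 73 75 51
f 74 48 49
f 74 49 75
f 75 49 50
f 75 50 51



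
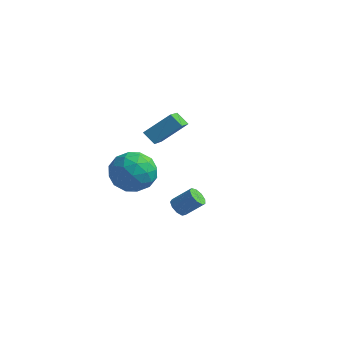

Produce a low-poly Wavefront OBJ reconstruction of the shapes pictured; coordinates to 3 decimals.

v -3.893 2.168 -1.654
v -3.188 0.393 -0.645
v -4.537 2.217 -1.118
v -3.832 0.442 -0.109
v -2.988 3.098 -0.651
v -2.283 1.323 0.358
v -3.632 3.147 -0.115
v -2.927 1.372 0.894
v 0.666 -3.934 -1.086
v 1.033 -4.211 -1.308
v 1.781 -3.822 -0.555
v 1.414 -3.546 -0.334
v 1.016 -3.894 -1.455
v 1.764 -3.506 -0.702
v 0.836 -3.597 -1.429
v 1.584 -3.209 -0.676
v 0.576 -3.457 -1.243
v 1.324 -3.069 -0.49
v 0.358 -3.541 -0.984
v 1.106 -3.152 -0.231
v 0.284 -3.808 -0.772
v 1.033 -3.42 -0.019
v 0.389 -4.135 -0.708
v 1.137 -3.746 0.045
v 0.623 -4.367 -0.821
v 1.371 -3.979 -0.068
v 0.877 -4.397 -1.058
v 1.626 -4.009 -0.305
v -3.296 0.096 -1.505
v -2.719 -0.865 -1.052
v -4.301 -1.075 -2.708
v -3.724 -2.036 -2.255
v -4.518 -1.431 -1.573
v -3.897 -0.707 -0.829
v -3.123 -1.233 -2.931
v -2.502 -0.509 -2.187
v -2.612 -1.687 -1.933
v -3.474 -1.809 -1.094
v -3.546 -0.131 -2.666
v -4.408 -0.253 -1.827
v -2.919 -0.282 -1.173
v -4.101 -1.658 -2.587
v -4.568 -1.302 -2.186
v -4.228 -1.867 -1.92
v -3.612 -0.189 -1.042
v -3.272 -0.754 -0.776
v -4.33 -1.086 -1.082
v -3.748 -1.186 -2.984
v -3.408 -1.751 -2.718
v -2.792 -0.073 -1.84
v -2.452 -0.638 -1.574
v -2.69 -0.854 -2.678
v -2.517 -1.33 -1.425
v -3.108 -2.018 -2.132
v -2.755 -1.546 -2.529
v -2.39 -1.12 -2.092
v -3.024 -1.401 -0.931
v -3.615 -2.089 -1.638
v -4.081 -1.734 -1.237
v -3.716 -1.308 -0.8
v -2.961 -1.884 -1.449
v -3.405 0.149 -2.122
v -3.996 -0.539 -2.829
v -3.304 -0.632 -2.96
v -2.939 -0.206 -2.523
v -3.912 0.078 -1.628
v -4.503 -0.61 -2.335
v -4.63 -0.82 -1.668
v -4.265 -0.394 -1.231
v -4.059 -0.056 -2.311
f 2 4 1
f 5 2 1
f 1 4 3
f 3 5 1
f 2 8 4
f 6 2 5
f 6 8 2
f 4 8 3
f 7 5 3
f 3 8 7
f 7 6 5
f 8 6 7
f 10 9 13
f 10 13 11
f 11 13 14
f 11 14 12
f 13 9 15
f 13 15 14
f 14 15 16
f 14 16 12
f 15 9 17
f 15 17 16
f 16 17 18
f 16 18 12
f 17 9 19
f 17 19 18
f 18 19 20
f 18 20 12
f 19 9 21
f 19 21 20
f 20 21 22
f 20 22 12
f 21 9 23
f 21 23 22
f 22 23 24
f 22 24 12
f 23 9 25
f 23 25 24
f 24 25 26
f 24 26 12
f 25 9 27
f 25 27 26
f 26 27 28
f 26 28 12
f 27 9 10
f 27 10 28
f 28 10 11
f 28 11 12
f 29 66 45
f 66 40 69
f 45 69 34
f 66 69 45
f 29 45 41
f 45 34 46
f 41 46 30
f 45 46 41
f 29 41 50
f 41 30 51
f 50 51 36
f 41 51 50
f 29 50 62
f 50 36 65
f 62 65 39
f 50 65 62
f 29 62 66
f 62 39 70
f 66 70 40
f 62 70 66
f 30 46 57
f 46 34 60
f 57 60 38
f 46 60 57
f 34 69 47
f 69 40 68
f 47 68 33
f 69 68 47
f 40 70 67
f 70 39 63
f 67 63 31
f 70 63 67
f 39 65 64
f 65 36 52
f 64 52 35
f 65 52 64
f 36 51 56
f 51 30 53
f 56 53 37
f 51 53 56
f 32 58 44
f 58 38 59
f 44 59 33
f 58 59 44
f 32 44 42
f 44 33 43
f 42 43 31
f 44 43 42
f 32 42 49
f 42 31 48
f 49 48 35
f 42 48 49
f 32 49 54
f 49 35 55
f 54 55 37
f 49 55 54
f 32 54 58
f 54 37 61
f 58 61 38
f 54 61 58
f 33 59 47
f 59 38 60
f 47 60 34
f 59 60 47
f 31 43 67
f 43 33 68
f 67 68 40
f 43 68 67
f 35 48 64
f 48 31 63
f 64 63 39
f 48 63 64
f 37 55 56
f 55 35 52
f 56 52 36
f 55 52 56
f 38 61 57
f 61 37 53
f 57 53 30
f 61 53 57



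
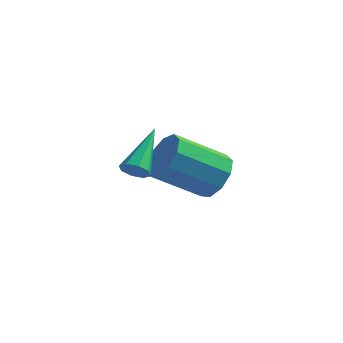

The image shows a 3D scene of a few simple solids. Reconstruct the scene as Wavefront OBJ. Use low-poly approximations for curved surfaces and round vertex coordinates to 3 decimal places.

v 0.045 -3.228 2.254
v 0.264 -3.497 2.668
v 0.115 -1.552 3.306
v 0.549 -3.346 2.409
v 0.539 -3.126 2.06
v 0.24 -2.966 1.824
v -0.173 -2.959 1.84
v -0.458 -3.109 2.098
v -0.448 -3.329 2.448
v -0.149 -3.49 2.684
v 1.349 1.1 -0.206
v 2.024 0.615 0.331
v 0.426 -0.265 1.544
v -0.249 0.22 1.006
v 1.9 1.221 0.607
v 0.302 0.341 1.82
v 1.518 1.77 0.503
v -0.08 0.89 1.715
v 1.057 2.006 0.066
v -0.541 1.126 1.279
v 0.732 1.818 -0.498
v -0.865 0.938 0.715
v 0.696 1.294 -0.925
v -0.901 0.414 0.287
v 0.966 0.679 -1.016
v -0.632 -0.201 0.196
v 1.414 0.262 -0.728
v -0.183 -0.618 0.484
v 1.832 0.236 -0.196
v 0.235 -0.644 1.016
f 2 1 4
f 2 4 3
f 4 1 5
f 4 5 3
f 5 1 6
f 5 6 3
f 6 1 7
f 6 7 3
f 7 1 8
f 7 8 3
f 8 1 9
f 8 9 3
f 9 1 10
f 9 10 3
f 10 1 2
f 10 2 3
f 12 11 15
f 12 15 13
f 13 15 16
f 13 16 14
f 15 11 17
f 15 17 16
f 16 17 18
f 16 18 14
f 17 11 19
f 17 19 18
f 18 19 20
f 18 20 14
f 19 11 21
f 19 21 20
f 20 21 22
f 20 22 14
f 21 11 23
f 21 23 22
f 22 23 24
f 22 24 14
f 23 11 25
f 23 25 24
f 24 25 26
f 24 26 14
f 25 11 27
f 25 27 26
f 26 27 28
f 26 28 14
f 27 11 29
f 27 29 28
f 28 29 30
f 28 30 14
f 29 11 12
f 29 12 30
f 30 12 13
f 30 13 14



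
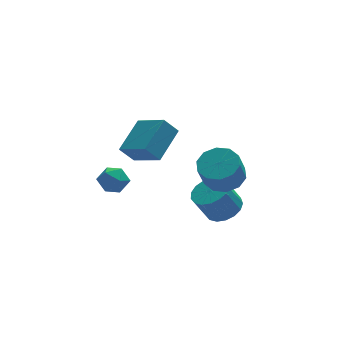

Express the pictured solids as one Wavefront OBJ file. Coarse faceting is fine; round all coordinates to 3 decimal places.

v 3.087 -0.96 0.767
v 3.835 -0.394 1.26
v 3.342 -0.893 2.585
v 2.593 -1.46 2.093
v 3.302 -0.018 1.203
v 2.808 -0.517 2.528
v 2.686 -0.002 0.979
v 2.192 -0.502 2.305
v 2.223 -0.352 0.675
v 1.73 -0.852 2
v 2.091 -0.935 0.406
v 1.597 -1.434 1.731
v 2.338 -1.527 0.275
v 1.845 -2.026 1.6
v 2.872 -1.903 0.332
v 2.378 -2.402 1.657
v 3.488 -1.918 0.555
v 2.994 -2.418 1.881
v 3.95 -1.568 0.86
v 3.457 -2.068 2.185
v 4.083 -0.986 1.129
v 3.589 -1.485 2.454
v -1.564 3.106 -0.432
v -0.82 3.002 -0.878
v -2.04 1.878 -0.942
v -1.296 1.774 -1.388
v -1.294 1.722 -0.516
v -0.999 2.481 -0.202
v -1.861 2.399 -1.618
v -1.566 3.158 -1.304
v -1.004 2.566 -1.611
v -0.654 2.147 -0.93
v -2.206 2.733 -0.89
v -1.856 2.314 -0.209
v 3.536 0.378 -2.587
v 4.421 0.467 -2.107
v 3.648 0.412 -0.673
v 2.764 0.322 -1.153
v 4.275 0.924 -2.168
v 3.502 0.869 -0.734
v 3.96 1.256 -2.325
v 3.188 1.201 -0.891
v 3.548 1.387 -2.542
v 2.776 1.331 -1.107
v 3.134 1.286 -2.769
v 2.361 1.231 -1.335
v 2.811 0.977 -2.954
v 2.039 0.922 -1.52
v 2.655 0.531 -3.056
v 1.882 0.476 -1.622
v 2.701 0.05 -3.05
v 1.928 -0.005 -1.616
v 2.938 -0.356 -2.938
v 2.165 -0.411 -1.504
v 3.312 -0.594 -2.746
v 2.539 -0.65 -1.311
v 3.737 -0.61 -2.517
v 2.965 -0.665 -1.083
v 4.117 -0.399 -2.304
v 3.344 -0.454 -0.87
v 4.363 -0.01 -2.156
v 3.591 -0.066 -0.722
v -1.142 -0.306 2.31
v -1.829 -0.235 3.153
v 0.132 0.955 3.242
v -0.556 1.026 4.085
v -0.304 -1.746 3.115
v -0.992 -1.675 3.958
v 0.969 -0.485 4.047
v 0.282 -0.414 4.89
f 2 1 5
f 2 5 3
f 3 5 6
f 3 6 4
f 5 1 7
f 5 7 6
f 6 7 8
f 6 8 4
f 7 1 9
f 7 9 8
f 8 9 10
f 8 10 4
f 9 1 11
f 9 11 10
f 10 11 12
f 10 12 4
f 11 1 13
f 11 13 12
f 12 13 14
f 12 14 4
f 13 1 15
f 13 15 14
f 14 15 16
f 14 16 4
f 15 1 17
f 15 17 16
f 16 17 18
f 16 18 4
f 17 1 19
f 17 19 18
f 18 19 20
f 18 20 4
f 19 1 21
f 19 21 20
f 20 21 22
f 20 22 4
f 21 1 2
f 21 2 22
f 22 2 3
f 22 3 4
f 23 34 28
f 23 28 24
f 23 24 30
f 23 30 33
f 23 33 34
f 24 28 32
f 28 34 27
f 34 33 25
f 33 30 29
f 30 24 31
f 26 32 27
f 26 27 25
f 26 25 29
f 26 29 31
f 26 31 32
f 27 32 28
f 25 27 34
f 29 25 33
f 31 29 30
f 32 31 24
f 36 35 39
f 36 39 37
f 37 39 40
f 37 40 38
f 39 35 41
f 39 41 40
f 40 41 42
f 40 42 38
f 41 35 43
f 41 43 42
f 42 43 44
f 42 44 38
f 43 35 45
f 43 45 44
f 44 45 46
f 44 46 38
f 45 35 47
f 45 47 46
f 46 47 48
f 46 48 38
f 47 35 49
f 47 49 48
f 48 49 50
f 48 50 38
f 49 35 51
f 49 51 50
f 50 51 52
f 50 52 38
f 51 35 53
f 51 53 52
f 52 53 54
f 52 54 38
f 53 35 55
f 53 55 54
f 54 55 56
f 54 56 38
f 55 35 57
f 55 57 56
f 56 57 58
f 56 58 38
f 57 35 59
f 57 59 58
f 58 59 60
f 58 60 38
f 59 35 61
f 59 61 60
f 60 61 62
f 60 62 38
f 61 35 36
f 61 36 62
f 62 36 37
f 62 37 38
f 64 66 63
f 67 64 63
f 63 66 65
f 65 67 63
f 64 70 66
f 68 64 67
f 68 70 64
f 66 70 65
f 69 67 65
f 65 70 69
f 69 68 67
f 70 68 69



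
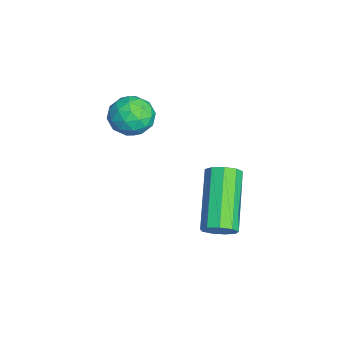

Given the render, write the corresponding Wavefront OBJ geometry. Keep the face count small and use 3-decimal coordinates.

v -1.941 2.719 -2.224
v -1.627 2.707 -1.784
v -3.286 2.909 -0.596
v -3.599 2.921 -1.036
v -1.668 3.055 -1.901
v -3.327 3.257 -0.713
v -1.837 3.246 -2.169
v -3.495 3.448 -0.981
v -2.054 3.19 -2.462
v -3.712 3.392 -1.274
v -2.218 2.914 -2.644
v -3.877 3.116 -1.456
v -2.253 2.546 -2.63
v -3.911 2.749 -1.442
v -2.141 2.259 -2.425
v -3.799 2.462 -1.237
v -1.936 2.188 -2.127
v -3.594 2.39 -0.939
v -1.733 2.364 -1.874
v -3.391 2.567 -0.686
v -4.355 0.662 1.422
v -3.751 0.9 1.72
v -3.769 -0.2 0.92
v -3.165 0.038 1.218
v -3.676 -0.251 1.627
v -4.038 0.282 1.937
v -3.482 0.418 0.703
v -3.844 0.951 1.013
v -3.211 0.749 1.276
v -3.331 0.335 1.847
v -4.189 0.365 0.793
v -4.309 -0.049 1.364
v -4.105 0.857 1.615
v -3.415 -0.157 1.025
v -3.716 -0.326 1.265
v -3.36 -0.187 1.44
v -4.273 0.493 1.742
v -3.918 0.633 1.918
v -3.874 -0.044 1.863
v -3.602 0.067 0.722
v -3.247 0.207 0.898
v -4.16 0.887 1.2
v -3.804 1.026 1.375
v -3.646 0.744 0.777
v -3.432 0.907 1.53
v -3.087 0.401 1.235
v -3.274 0.625 0.932
v -3.487 0.938 1.114
v -3.502 0.664 1.865
v -3.158 0.158 1.57
v -3.458 -0.012 1.81
v -3.671 0.301 1.992
v -3.185 0.576 1.604
v -4.362 0.542 1.07
v -4.018 0.036 0.775
v -3.849 0.399 0.648
v -4.062 0.712 0.83
v -4.433 0.299 1.405
v -4.088 -0.207 1.11
v -4.033 -0.238 1.526
v -4.246 0.075 1.708
v -4.335 0.124 1.036
f 2 1 5
f 2 5 3
f 3 5 6
f 3 6 4
f 5 1 7
f 5 7 6
f 6 7 8
f 6 8 4
f 7 1 9
f 7 9 8
f 8 9 10
f 8 10 4
f 9 1 11
f 9 11 10
f 10 11 12
f 10 12 4
f 11 1 13
f 11 13 12
f 12 13 14
f 12 14 4
f 13 1 15
f 13 15 14
f 14 15 16
f 14 16 4
f 15 1 17
f 15 17 16
f 16 17 18
f 16 18 4
f 17 1 19
f 17 19 18
f 18 19 20
f 18 20 4
f 19 1 2
f 19 2 20
f 20 2 3
f 20 3 4
f 21 58 37
f 58 32 61
f 37 61 26
f 58 61 37
f 21 37 33
f 37 26 38
f 33 38 22
f 37 38 33
f 21 33 42
f 33 22 43
f 42 43 28
f 33 43 42
f 21 42 54
f 42 28 57
f 54 57 31
f 42 57 54
f 21 54 58
f 54 31 62
f 58 62 32
f 54 62 58
f 22 38 49
f 38 26 52
f 49 52 30
f 38 52 49
f 26 61 39
f 61 32 60
f 39 60 25
f 61 60 39
f 32 62 59
f 62 31 55
f 59 55 23
f 62 55 59
f 31 57 56
f 57 28 44
f 56 44 27
f 57 44 56
f 28 43 48
f 43 22 45
f 48 45 29
f 43 45 48
f 24 50 36
f 50 30 51
f 36 51 25
f 50 51 36
f 24 36 34
f 36 25 35
f 34 35 23
f 36 35 34
f 24 34 41
f 34 23 40
f 41 40 27
f 34 40 41
f 24 41 46
f 41 27 47
f 46 47 29
f 41 47 46
f 24 46 50
f 46 29 53
f 50 53 30
f 46 53 50
f 25 51 39
f 51 30 52
f 39 52 26
f 51 52 39
f 23 35 59
f 35 25 60
f 59 60 32
f 35 60 59
f 27 40 56
f 40 23 55
f 56 55 31
f 40 55 56
f 29 47 48
f 47 27 44
f 48 44 28
f 47 44 48
f 30 53 49
f 53 29 45
f 49 45 22
f 53 45 49



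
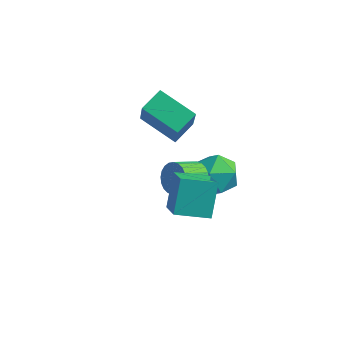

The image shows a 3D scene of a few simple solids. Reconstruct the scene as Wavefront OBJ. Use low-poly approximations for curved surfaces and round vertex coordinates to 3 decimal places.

v -0.481 -4.302 1.403
v 0.265 -5.099 2.127
v -0.7 -3.367 2.658
v 0.046 -4.165 3.382
v 0.694 -3.535 1.038
v 1.44 -4.333 1.762
v 0.475 -2.601 2.293
v 1.221 -3.398 3.017
v -1.078 0.235 0.086
v -0.516 0.158 -0.825
v -0.304 -1.198 0.685
v 0.258 -1.275 -0.226
v 0.459 -0.477 0.462
v -0.019 0.408 0.092
v -0.801 -1.448 -0.232
v -1.279 -0.563 -0.602
v -0.345 -0.883 -1.021
v 0.434 -0.283 -0.592
v -1.254 -0.757 0.452
v -0.475 -0.157 0.881
v -4.289 0.342 0.946
v -3.783 -0.372 2.496
v -4.05 1.382 1.347
v -3.544 0.668 2.897
v -2.596 0.192 0.323
v -2.09 -0.522 1.873
v -2.357 1.232 0.724
v -1.851 0.518 2.274
v -0.435 -2.056 1.183
v 0.176 -2.18 1.543
v -0.334 -3.088 2.097
v -0.945 -2.964 1.737
v 0.046 -2.001 1.716
v -0.465 -2.909 2.27
v -0.158 -1.83 1.808
v -0.668 -2.739 2.362
v -0.403 -1.694 1.805
v -0.914 -2.603 2.359
v -0.654 -1.613 1.707
v -1.165 -2.522 2.261
v -0.871 -1.6 1.529
v -1.382 -2.508 2.083
v -1.022 -1.655 1.299
v -1.532 -2.564 1.853
v -1.083 -1.772 1.051
v -1.594 -2.68 1.605
v -1.046 -1.932 0.823
v -1.556 -2.84 1.377
v -0.915 -2.111 0.65
v -1.426 -3.019 1.204
v -0.712 -2.281 0.558
v -1.222 -3.19 1.112
v -0.466 -2.417 0.561
v -0.977 -3.326 1.115
v -0.215 -2.498 0.659
v -0.726 -3.407 1.213
v 0.002 -2.512 0.837
v -0.509 -3.42 1.391
v 0.152 -2.456 1.067
v -0.358 -3.365 1.621
v 0.214 -2.34 1.315
v -0.297 -3.248 1.869
f 2 4 1
f 5 2 1
f 1 4 3
f 3 5 1
f 2 8 4
f 6 2 5
f 6 8 2
f 4 8 3
f 7 5 3
f 3 8 7
f 7 6 5
f 8 6 7
f 9 20 14
f 9 14 10
f 9 10 16
f 9 16 19
f 9 19 20
f 10 14 18
f 14 20 13
f 20 19 11
f 19 16 15
f 16 10 17
f 12 18 13
f 12 13 11
f 12 11 15
f 12 15 17
f 12 17 18
f 13 18 14
f 11 13 20
f 15 11 19
f 17 15 16
f 18 17 10
f 22 24 21
f 25 22 21
f 21 24 23
f 23 25 21
f 22 28 24
f 26 22 25
f 26 28 22
f 24 28 23
f 27 25 23
f 23 28 27
f 27 26 25
f 28 26 27
f 30 29 33
f 30 33 31
f 31 33 34
f 31 34 32
f 33 29 35
f 33 35 34
f 34 35 36
f 34 36 32
f 35 29 37
f 35 37 36
f 36 37 38
f 36 38 32
f 37 29 39
f 37 39 38
f 38 39 40
f 38 40 32
f 39 29 41
f 39 41 40
f 40 41 42
f 40 42 32
f 41 29 43
f 41 43 42
f 42 43 44
f 42 44 32
f 43 29 45
f 43 45 44
f 44 45 46
f 44 46 32
f 45 29 47
f 45 47 46
f 46 47 48
f 46 48 32
f 47 29 49
f 47 49 48
f 48 49 50
f 48 50 32
f 49 29 51
f 49 51 50
f 50 51 52
f 50 52 32
f 51 29 53
f 51 53 52
f 52 53 54
f 52 54 32
f 53 29 55
f 53 55 54
f 54 55 56
f 54 56 32
f 55 29 57
f 55 57 56
f 56 57 58
f 56 58 32
f 57 29 59
f 57 59 58
f 58 59 60
f 58 60 32
f 59 29 61
f 59 61 60
f 60 61 62
f 60 62 32
f 61 29 30
f 61 30 62
f 62 30 31
f 62 31 32



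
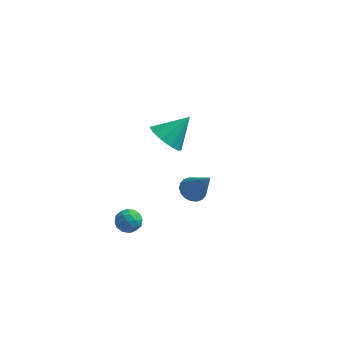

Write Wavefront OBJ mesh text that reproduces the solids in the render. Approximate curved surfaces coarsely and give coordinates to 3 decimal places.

v -2.714 2.549 0.836
v -2.003 1.988 0.624
v -1.806 3.311 1.864
v -1.984 2.441 0.271
v -2.243 2.935 0.133
v -2.683 3.281 0.264
v -3.134 3.348 0.614
v -3.425 3.109 1.048
v -3.445 2.657 1.401
v -3.185 2.162 1.539
v -2.746 1.816 1.408
v -2.295 1.749 1.058
v -3.198 -1.466 -0.932
v -2.787 -1.74 -0.541
v -3.673 -2.36 -1.059
v -3.262 -2.634 -0.668
v -3.682 -2.221 -0.444
v -3.388 -1.668 -0.365
v -3.072 -2.432 -1.235
v -2.778 -1.879 -1.156
v -2.708 -2.337 -0.728
v -3.085 -2.207 -0.239
v -3.375 -1.893 -1.361
v -3.752 -1.763 -0.872
v -2.951 -1.524 -0.725
v -3.509 -2.576 -0.875
v -3.756 -2.333 -0.743
v -3.514 -2.494 -0.513
v -3.304 -1.482 -0.622
v -3.062 -1.643 -0.392
v -3.589 -1.926 -0.335
v -3.398 -2.457 -1.208
v -3.156 -2.618 -0.978
v -2.946 -1.606 -1.087
v -2.704 -1.767 -0.857
v -2.871 -2.174 -1.265
v -2.663 -2.037 -0.605
v -2.942 -2.562 -0.68
v -2.83 -2.444 -1.013
v -2.658 -2.119 -0.967
v -2.884 -1.96 -0.318
v -3.164 -2.486 -0.393
v -3.411 -2.242 -0.261
v -3.238 -1.918 -0.215
v -2.838 -2.311 -0.428
v -3.296 -1.614 -1.207
v -3.576 -2.14 -1.282
v -3.222 -2.182 -1.385
v -3.049 -1.858 -1.339
v -3.518 -1.538 -0.92
v -3.797 -2.063 -0.995
v -3.802 -1.981 -0.633
v -3.63 -1.656 -0.587
v -3.622 -1.789 -1.172
v -0.224 -3.159 3.056
v 0.175 -2.703 2.989
v 0.584 -3.661 4.464
v -0.021 -2.591 3.141
v -0.256 -2.591 3.276
v -0.485 -2.705 3.367
v -0.663 -2.908 3.397
v -0.754 -3.161 3.359
v -0.739 -3.414 3.261
v -0.623 -3.616 3.122
v -0.428 -3.728 2.97
v -0.192 -3.727 2.835
v 0.037 -3.614 2.744
v 0.214 -3.411 2.714
v 0.305 -3.158 2.752
v 0.291 -2.905 2.85
f 2 1 4
f 2 4 3
f 4 1 5
f 4 5 3
f 5 1 6
f 5 6 3
f 6 1 7
f 6 7 3
f 7 1 8
f 7 8 3
f 8 1 9
f 8 9 3
f 9 1 10
f 9 10 3
f 10 1 11
f 10 11 3
f 11 1 12
f 11 12 3
f 12 1 2
f 12 2 3
f 13 50 29
f 50 24 53
f 29 53 18
f 50 53 29
f 13 29 25
f 29 18 30
f 25 30 14
f 29 30 25
f 13 25 34
f 25 14 35
f 34 35 20
f 25 35 34
f 13 34 46
f 34 20 49
f 46 49 23
f 34 49 46
f 13 46 50
f 46 23 54
f 50 54 24
f 46 54 50
f 14 30 41
f 30 18 44
f 41 44 22
f 30 44 41
f 18 53 31
f 53 24 52
f 31 52 17
f 53 52 31
f 24 54 51
f 54 23 47
f 51 47 15
f 54 47 51
f 23 49 48
f 49 20 36
f 48 36 19
f 49 36 48
f 20 35 40
f 35 14 37
f 40 37 21
f 35 37 40
f 16 42 28
f 42 22 43
f 28 43 17
f 42 43 28
f 16 28 26
f 28 17 27
f 26 27 15
f 28 27 26
f 16 26 33
f 26 15 32
f 33 32 19
f 26 32 33
f 16 33 38
f 33 19 39
f 38 39 21
f 33 39 38
f 16 38 42
f 38 21 45
f 42 45 22
f 38 45 42
f 17 43 31
f 43 22 44
f 31 44 18
f 43 44 31
f 15 27 51
f 27 17 52
f 51 52 24
f 27 52 51
f 19 32 48
f 32 15 47
f 48 47 23
f 32 47 48
f 21 39 40
f 39 19 36
f 40 36 20
f 39 36 40
f 22 45 41
f 45 21 37
f 41 37 14
f 45 37 41
f 56 55 58
f 56 58 57
f 58 55 59
f 58 59 57
f 59 55 60
f 59 60 57
f 60 55 61
f 60 61 57
f 61 55 62
f 61 62 57
f 62 55 63
f 62 63 57
f 63 55 64
f 63 64 57
f 64 55 65
f 64 65 57
f 65 55 66
f 65 66 57
f 66 55 67
f 66 67 57
f 67 55 68
f 67 68 57
f 68 55 69
f 68 69 57
f 69 55 70
f 69 70 57
f 70 55 56
f 70 56 57



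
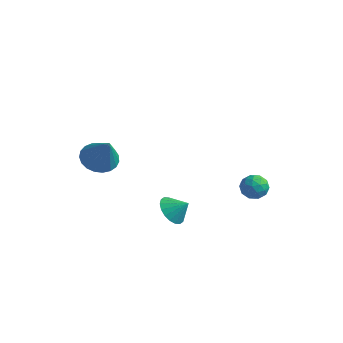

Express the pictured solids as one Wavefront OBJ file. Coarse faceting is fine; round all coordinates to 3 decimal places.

v 0.45 4.042 -1.881
v 0.832 4.306 -2.583
v 1.428 3.114 -1.697
v 1.81 3.378 -2.399
v 1.791 3.872 -1.719
v 1.186 4.446 -1.832
v 1.074 2.974 -2.448
v 0.469 3.548 -2.561
v 1.218 3.646 -2.933
v 1.661 4.201 -2.482
v 0.599 3.219 -1.798
v 1.042 3.774 -1.347
v 0.555 4.256 -2.248
v 1.705 3.164 -2.032
v 1.693 3.455 -1.632
v 1.918 3.61 -2.045
v 0.763 4.338 -1.807
v 0.988 4.493 -2.219
v 1.551 4.238 -1.712
v 1.272 2.927 -2.061
v 1.497 3.082 -2.473
v 0.342 3.81 -2.235
v 0.567 3.965 -2.648
v 0.709 3.182 -2.568
v 1.006 4.023 -2.866
v 1.581 3.477 -2.758
v 1.149 3.239 -2.787
v 0.793 3.577 -2.853
v 1.267 4.349 -2.601
v 1.842 3.803 -2.493
v 1.83 4.094 -2.094
v 1.475 4.432 -2.16
v 1.493 3.961 -2.807
v 0.418 3.617 -1.787
v 0.993 3.071 -1.679
v 0.785 2.988 -2.12
v 0.43 3.326 -2.186
v 0.679 3.943 -1.522
v 1.254 3.397 -1.414
v 1.467 3.843 -1.427
v 1.111 4.181 -1.493
v 0.767 3.459 -1.473
v 0.381 -2.111 -1.355
v 1.015 -2.628 -1.797
v 1.159 -1.749 -0.665
v 1.03 -2.269 -2.002
v 0.916 -1.879 -2.079
v 0.696 -1.534 -2.013
v 0.415 -1.304 -1.816
v 0.126 -1.234 -1.527
v -0.112 -1.337 -1.205
v -0.252 -1.593 -0.912
v -0.267 -1.953 -0.707
v -0.153 -2.343 -0.63
v 0.066 -2.688 -0.696
v 0.348 -2.918 -0.893
v 0.637 -2.988 -1.182
v 0.875 -2.885 -1.504
v -3.567 -3.149 1.484
v -2.691 -2.846 0.992
v -2.453 -3.591 3.196
v -2.825 -2.474 1.175
v -3.088 -2.218 1.412
v -3.434 -2.123 1.661
v -3.802 -2.206 1.88
v -4.131 -2.452 2.03
v -4.361 -2.818 2.086
v -4.455 -3.242 2.037
v -4.394 -3.65 1.893
v -4.191 -3.971 1.678
v -3.88 -4.15 1.43
v -3.515 -4.156 1.191
v -3.159 -3.988 1.002
v -2.873 -3.675 0.897
v -2.708 -3.271 0.893
f 1 38 17
f 38 12 41
f 17 41 6
f 38 41 17
f 1 17 13
f 17 6 18
f 13 18 2
f 17 18 13
f 1 13 22
f 13 2 23
f 22 23 8
f 13 23 22
f 1 22 34
f 22 8 37
f 34 37 11
f 22 37 34
f 1 34 38
f 34 11 42
f 38 42 12
f 34 42 38
f 2 18 29
f 18 6 32
f 29 32 10
f 18 32 29
f 6 41 19
f 41 12 40
f 19 40 5
f 41 40 19
f 12 42 39
f 42 11 35
f 39 35 3
f 42 35 39
f 11 37 36
f 37 8 24
f 36 24 7
f 37 24 36
f 8 23 28
f 23 2 25
f 28 25 9
f 23 25 28
f 4 30 16
f 30 10 31
f 16 31 5
f 30 31 16
f 4 16 14
f 16 5 15
f 14 15 3
f 16 15 14
f 4 14 21
f 14 3 20
f 21 20 7
f 14 20 21
f 4 21 26
f 21 7 27
f 26 27 9
f 21 27 26
f 4 26 30
f 26 9 33
f 30 33 10
f 26 33 30
f 5 31 19
f 31 10 32
f 19 32 6
f 31 32 19
f 3 15 39
f 15 5 40
f 39 40 12
f 15 40 39
f 7 20 36
f 20 3 35
f 36 35 11
f 20 35 36
f 9 27 28
f 27 7 24
f 28 24 8
f 27 24 28
f 10 33 29
f 33 9 25
f 29 25 2
f 33 25 29
f 44 43 46
f 44 46 45
f 46 43 47
f 46 47 45
f 47 43 48
f 47 48 45
f 48 43 49
f 48 49 45
f 49 43 50
f 49 50 45
f 50 43 51
f 50 51 45
f 51 43 52
f 51 52 45
f 52 43 53
f 52 53 45
f 53 43 54
f 53 54 45
f 54 43 55
f 54 55 45
f 55 43 56
f 55 56 45
f 56 43 57
f 56 57 45
f 57 43 58
f 57 58 45
f 58 43 44
f 58 44 45
f 60 59 62
f 60 62 61
f 62 59 63
f 62 63 61
f 63 59 64
f 63 64 61
f 64 59 65
f 64 65 61
f 65 59 66
f 65 66 61
f 66 59 67
f 66 67 61
f 67 59 68
f 67 68 61
f 68 59 69
f 68 69 61
f 69 59 70
f 69 70 61
f 70 59 71
f 70 71 61
f 71 59 72
f 71 72 61
f 72 59 73
f 72 73 61
f 73 59 74
f 73 74 61
f 74 59 75
f 74 75 61
f 75 59 60
f 75 60 61



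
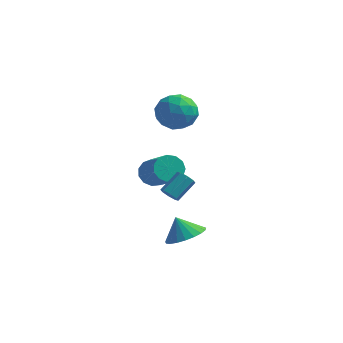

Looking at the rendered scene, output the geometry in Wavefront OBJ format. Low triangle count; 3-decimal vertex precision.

v -2.174 2.686 -1.791
v -1.576 3.175 -1.957
v -0.328 2.063 -0.736
v -0.926 1.574 -0.569
v -1.778 3.342 -1.597
v -0.53 2.23 -0.376
v -2.106 3.301 -1.299
v -0.859 2.189 -0.078
v -2.456 3.065 -1.157
v -1.208 1.953 0.064
v -2.716 2.708 -1.216
v -1.468 1.596 0.005
v -2.804 2.345 -1.458
v -1.556 1.233 -0.236
v -2.692 2.09 -1.805
v -1.444 0.978 -0.583
v -2.415 2.024 -2.147
v -1.167 0.912 -0.926
v -2.062 2.168 -2.376
v -0.814 1.056 -1.155
v -1.745 2.477 -2.42
v -0.497 1.365 -1.199
v -1.563 2.852 -2.263
v -0.315 1.74 -1.042
v -0.449 0.39 -1.558
v -0.275 0.637 -1.97
v 0.182 1.576 -1.213
v 0.009 1.33 -0.802
v -0.64 0.74 -1.877
v -0.183 1.679 -1.12
v -0.893 0.638 -1.597
v -0.435 1.577 -0.841
v -0.886 0.391 -1.295
v -0.428 1.33 -0.538
v -0.622 0.144 -1.147
v -0.165 1.083 -0.39
v -0.257 0.041 -1.24
v 0.2 0.98 -0.483
v -0.005 0.143 -1.519
v 0.453 1.082 -0.763
v -0.012 0.39 -1.822
v 0.446 1.329 -1.065
v -2.233 4.368 2.181
v -1.217 4.746 1.968
v -1.663 2.694 1.932
v -0.647 3.072 1.719
v -1.06 3.143 2.74
v -1.412 4.178 2.895
v -1.468 3.262 1.005
v -1.82 4.297 1.16
v -0.745 4.062 1.242
v -0.492 3.988 2.314
v -2.388 3.452 1.586
v -2.135 3.378 2.658
v -1.775 4.704 2.097
v -1.105 2.736 1.803
v -1.347 2.778 2.404
v -0.75 3 2.279
v -1.89 4.37 2.641
v -1.293 4.592 2.516
v -1.2 3.65 2.97
v -1.587 2.848 1.384
v -0.99 3.07 1.259
v -2.13 4.44 1.621
v -1.533 4.662 1.496
v -1.68 3.79 0.93
v -0.9 4.524 1.545
v -0.565 3.54 1.398
v -1.048 3.652 0.978
v -1.255 4.261 1.069
v -0.752 4.481 2.175
v -0.417 3.497 2.028
v -0.659 3.538 2.628
v -0.867 4.147 2.719
v -0.474 4.079 1.748
v -2.463 3.943 1.872
v -2.128 2.959 1.725
v -2.013 3.293 1.181
v -2.221 3.902 1.272
v -2.315 3.9 2.502
v -1.98 2.916 2.355
v -1.625 3.179 2.831
v -1.832 3.788 2.922
v -2.406 3.361 2.152
v 1.262 -1.892 -2.404
v 2.083 -2.134 -1.907
v 0.718 -1.748 -1.436
v 2.123 -1.726 -1.946
v 2.014 -1.347 -2.063
v 1.775 -1.062 -2.24
v 1.447 -0.921 -2.445
v 1.088 -0.948 -2.643
v 0.758 -1.138 -2.8
v 0.515 -1.458 -2.888
v 0.402 -1.854 -2.893
v 0.437 -2.256 -2.813
v 0.615 -2.596 -2.662
v 0.904 -2.813 -2.467
v 1.256 -2.872 -2.261
v 1.608 -2.761 -2.08
v 1.901 -2.5 -1.955
f 2 1 5
f 2 5 3
f 3 5 6
f 3 6 4
f 5 1 7
f 5 7 6
f 6 7 8
f 6 8 4
f 7 1 9
f 7 9 8
f 8 9 10
f 8 10 4
f 9 1 11
f 9 11 10
f 10 11 12
f 10 12 4
f 11 1 13
f 11 13 12
f 12 13 14
f 12 14 4
f 13 1 15
f 13 15 14
f 14 15 16
f 14 16 4
f 15 1 17
f 15 17 16
f 16 17 18
f 16 18 4
f 17 1 19
f 17 19 18
f 18 19 20
f 18 20 4
f 19 1 21
f 19 21 20
f 20 21 22
f 20 22 4
f 21 1 23
f 21 23 22
f 22 23 24
f 22 24 4
f 23 1 2
f 23 2 24
f 24 2 3
f 24 3 4
f 26 25 29
f 26 29 27
f 27 29 30
f 27 30 28
f 29 25 31
f 29 31 30
f 30 31 32
f 30 32 28
f 31 25 33
f 31 33 32
f 32 33 34
f 32 34 28
f 33 25 35
f 33 35 34
f 34 35 36
f 34 36 28
f 35 25 37
f 35 37 36
f 36 37 38
f 36 38 28
f 37 25 39
f 37 39 38
f 38 39 40
f 38 40 28
f 39 25 41
f 39 41 40
f 40 41 42
f 40 42 28
f 41 25 26
f 41 26 42
f 42 26 27
f 42 27 28
f 43 80 59
f 80 54 83
f 59 83 48
f 80 83 59
f 43 59 55
f 59 48 60
f 55 60 44
f 59 60 55
f 43 55 64
f 55 44 65
f 64 65 50
f 55 65 64
f 43 64 76
f 64 50 79
f 76 79 53
f 64 79 76
f 43 76 80
f 76 53 84
f 80 84 54
f 76 84 80
f 44 60 71
f 60 48 74
f 71 74 52
f 60 74 71
f 48 83 61
f 83 54 82
f 61 82 47
f 83 82 61
f 54 84 81
f 84 53 77
f 81 77 45
f 84 77 81
f 53 79 78
f 79 50 66
f 78 66 49
f 79 66 78
f 50 65 70
f 65 44 67
f 70 67 51
f 65 67 70
f 46 72 58
f 72 52 73
f 58 73 47
f 72 73 58
f 46 58 56
f 58 47 57
f 56 57 45
f 58 57 56
f 46 56 63
f 56 45 62
f 63 62 49
f 56 62 63
f 46 63 68
f 63 49 69
f 68 69 51
f 63 69 68
f 46 68 72
f 68 51 75
f 72 75 52
f 68 75 72
f 47 73 61
f 73 52 74
f 61 74 48
f 73 74 61
f 45 57 81
f 57 47 82
f 81 82 54
f 57 82 81
f 49 62 78
f 62 45 77
f 78 77 53
f 62 77 78
f 51 69 70
f 69 49 66
f 70 66 50
f 69 66 70
f 52 75 71
f 75 51 67
f 71 67 44
f 75 67 71
f 86 85 88
f 86 88 87
f 88 85 89
f 88 89 87
f 89 85 90
f 89 90 87
f 90 85 91
f 90 91 87
f 91 85 92
f 91 92 87
f 92 85 93
f 92 93 87
f 93 85 94
f 93 94 87
f 94 85 95
f 94 95 87
f 95 85 96
f 95 96 87
f 96 85 97
f 96 97 87
f 97 85 98
f 97 98 87
f 98 85 99
f 98 99 87
f 99 85 100
f 99 100 87
f 100 85 101
f 100 101 87
f 101 85 86
f 101 86 87

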